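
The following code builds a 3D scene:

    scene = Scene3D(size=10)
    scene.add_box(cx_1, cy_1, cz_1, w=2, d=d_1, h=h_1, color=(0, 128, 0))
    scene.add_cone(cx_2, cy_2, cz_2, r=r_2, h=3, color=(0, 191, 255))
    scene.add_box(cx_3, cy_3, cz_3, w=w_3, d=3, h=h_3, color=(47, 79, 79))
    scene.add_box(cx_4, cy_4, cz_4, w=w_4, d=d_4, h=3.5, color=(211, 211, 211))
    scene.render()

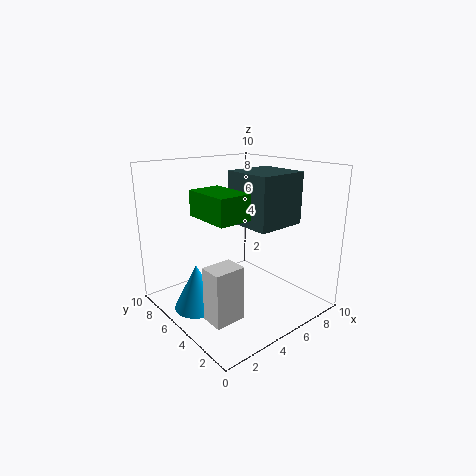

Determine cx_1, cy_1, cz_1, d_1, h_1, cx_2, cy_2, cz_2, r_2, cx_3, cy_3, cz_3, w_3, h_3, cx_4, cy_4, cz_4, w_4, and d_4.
cx_1 = 1; cy_1 = 1.5; cz_1 = 7.5; d_1 = 3; h_1 = 1.5; cx_2 = 1.5; cy_2 = 5; cz_2 = 1; r_2 = 1.5; cx_3 = 3; cy_3 = 0.5; cz_3 = 7; w_3 = 3; h_3 = 3; cx_4 = 1; cy_4 = 2; cz_4 = 1; w_4 = 2; d_4 = 1.5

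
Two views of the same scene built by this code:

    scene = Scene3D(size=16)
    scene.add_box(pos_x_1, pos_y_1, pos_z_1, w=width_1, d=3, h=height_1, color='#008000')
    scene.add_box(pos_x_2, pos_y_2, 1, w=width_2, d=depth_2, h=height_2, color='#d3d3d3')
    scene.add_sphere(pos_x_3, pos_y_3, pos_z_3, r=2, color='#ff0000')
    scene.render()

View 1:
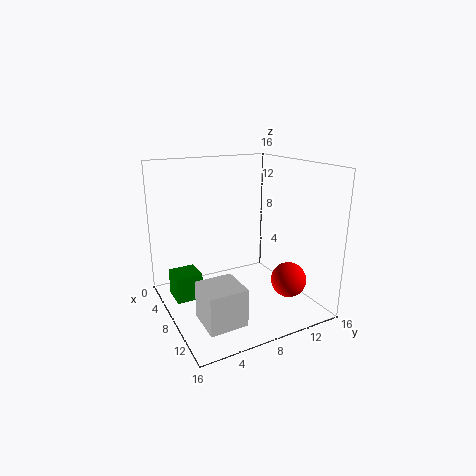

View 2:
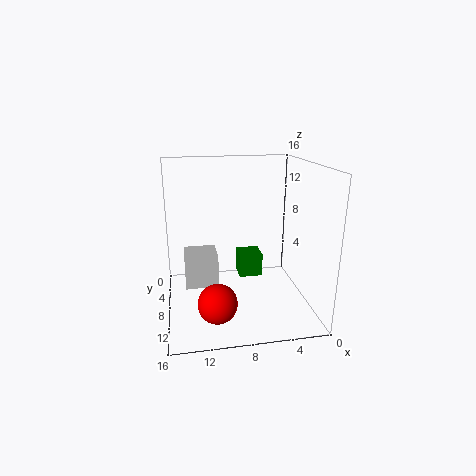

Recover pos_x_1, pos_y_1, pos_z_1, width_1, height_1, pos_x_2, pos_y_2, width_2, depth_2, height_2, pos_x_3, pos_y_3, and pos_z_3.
pos_x_1 = 4
pos_y_1 = 1
pos_z_1 = 1
width_1 = 3
height_1 = 3
pos_x_2 = 10
pos_y_2 = 2
width_2 = 4
depth_2 = 4
height_2 = 4
pos_x_3 = 11
pos_y_3 = 13
pos_z_3 = 3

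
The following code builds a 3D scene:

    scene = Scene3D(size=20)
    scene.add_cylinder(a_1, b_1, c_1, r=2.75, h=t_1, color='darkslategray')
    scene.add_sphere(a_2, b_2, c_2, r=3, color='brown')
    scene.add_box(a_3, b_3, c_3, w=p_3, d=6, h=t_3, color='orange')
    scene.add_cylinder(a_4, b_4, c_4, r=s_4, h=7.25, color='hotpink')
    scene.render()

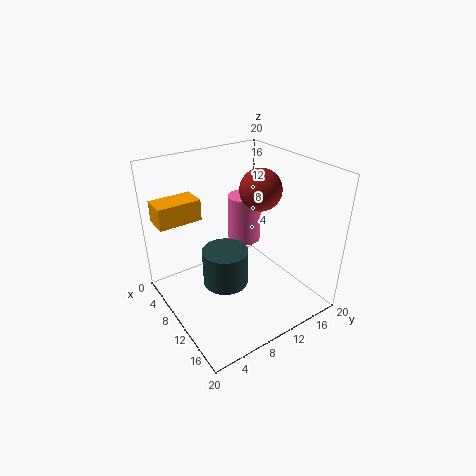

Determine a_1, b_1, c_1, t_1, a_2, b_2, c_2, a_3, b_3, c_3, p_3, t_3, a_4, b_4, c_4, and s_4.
a_1 = 14.25
b_1 = 5.25
c_1 = 7.5
t_1 = 4.5
a_2 = 9
b_2 = 14.5
c_2 = 15.75
a_3 = 2.75
b_3 = 0.5
c_3 = 12.25
p_3 = 3.5
t_3 = 3
a_4 = 5.5
b_4 = 14.25
c_4 = 6.5
s_4 = 2.5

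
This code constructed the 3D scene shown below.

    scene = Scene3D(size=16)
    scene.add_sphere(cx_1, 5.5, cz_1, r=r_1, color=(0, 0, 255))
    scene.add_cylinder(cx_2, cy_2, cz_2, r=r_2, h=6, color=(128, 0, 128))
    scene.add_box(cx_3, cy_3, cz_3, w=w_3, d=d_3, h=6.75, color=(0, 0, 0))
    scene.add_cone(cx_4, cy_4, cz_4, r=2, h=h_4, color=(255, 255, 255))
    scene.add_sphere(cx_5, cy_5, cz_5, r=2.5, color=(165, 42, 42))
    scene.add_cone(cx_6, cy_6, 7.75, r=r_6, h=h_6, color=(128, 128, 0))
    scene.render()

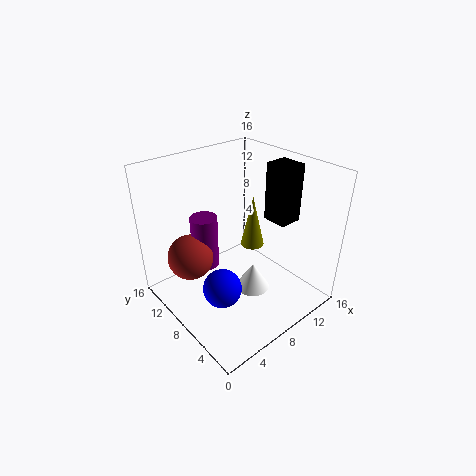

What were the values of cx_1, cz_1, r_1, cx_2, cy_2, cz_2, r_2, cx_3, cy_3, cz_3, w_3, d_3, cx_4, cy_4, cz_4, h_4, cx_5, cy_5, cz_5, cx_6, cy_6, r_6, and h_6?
cx_1 = 3.75, cz_1 = 4.75, r_1 = 2, cx_2 = 5.25, cy_2 = 10.5, cz_2 = 4.5, r_2 = 1.5, cx_3 = 12.5, cy_3 = 5.5, cz_3 = 8.75, w_3 = 2.75, d_3 = 3, cx_4 = 9.5, cy_4 = 7, cz_4 = 1, h_4 = 3.25, cx_5 = 3.25, cy_5 = 10.5, cz_5 = 6.25, cx_6 = 8.75, cy_6 = 6.5, r_6 = 1.25, h_6 = 5.5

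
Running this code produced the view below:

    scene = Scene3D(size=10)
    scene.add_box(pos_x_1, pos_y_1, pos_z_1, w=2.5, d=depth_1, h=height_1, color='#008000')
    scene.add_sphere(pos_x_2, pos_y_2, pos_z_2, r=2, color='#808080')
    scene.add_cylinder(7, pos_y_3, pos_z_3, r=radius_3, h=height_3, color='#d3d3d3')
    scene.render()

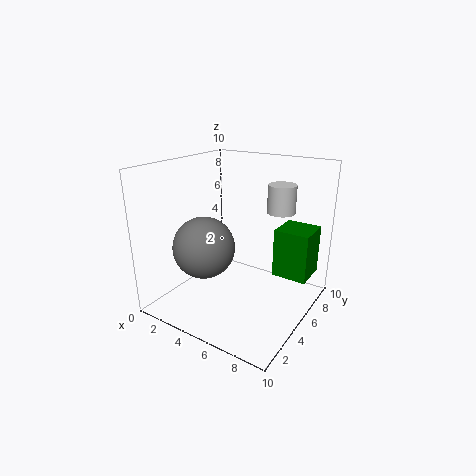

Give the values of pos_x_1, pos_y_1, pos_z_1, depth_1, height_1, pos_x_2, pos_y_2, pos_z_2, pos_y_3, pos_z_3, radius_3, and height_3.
pos_x_1 = 7, pos_y_1 = 6.5, pos_z_1 = 2, depth_1 = 2.5, height_1 = 3.5, pos_x_2 = 4, pos_y_2 = 2.5, pos_z_2 = 5, pos_y_3 = 7.5, pos_z_3 = 6.5, radius_3 = 1, height_3 = 2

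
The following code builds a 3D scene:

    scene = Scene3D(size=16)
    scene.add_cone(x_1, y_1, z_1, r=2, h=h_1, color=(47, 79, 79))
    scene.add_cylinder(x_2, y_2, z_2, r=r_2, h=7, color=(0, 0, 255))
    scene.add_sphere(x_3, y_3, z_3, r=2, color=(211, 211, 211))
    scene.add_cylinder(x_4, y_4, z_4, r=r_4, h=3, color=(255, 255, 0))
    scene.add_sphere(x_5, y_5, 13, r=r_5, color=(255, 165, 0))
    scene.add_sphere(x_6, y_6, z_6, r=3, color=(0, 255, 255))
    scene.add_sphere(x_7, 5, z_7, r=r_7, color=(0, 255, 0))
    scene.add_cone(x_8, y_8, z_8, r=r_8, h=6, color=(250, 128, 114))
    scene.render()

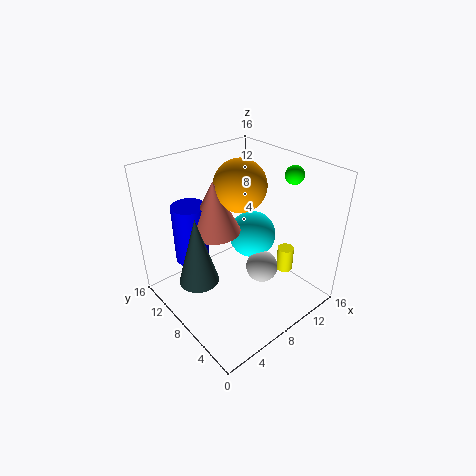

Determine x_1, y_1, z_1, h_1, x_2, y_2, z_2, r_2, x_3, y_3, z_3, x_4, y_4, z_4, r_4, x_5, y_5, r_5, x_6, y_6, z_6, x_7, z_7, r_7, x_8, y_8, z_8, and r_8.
x_1 = 2
y_1 = 7
z_1 = 6
h_1 = 7
x_2 = 5
y_2 = 13
z_2 = 4
r_2 = 2
x_3 = 12
y_3 = 8
z_3 = 2
x_4 = 14
y_4 = 6
z_4 = 2
r_4 = 1
x_5 = 10
y_5 = 10
r_5 = 3
x_6 = 13
y_6 = 11
z_6 = 5
x_7 = 13
z_7 = 15
r_7 = 1
x_8 = 7
y_8 = 11
z_8 = 8
r_8 = 3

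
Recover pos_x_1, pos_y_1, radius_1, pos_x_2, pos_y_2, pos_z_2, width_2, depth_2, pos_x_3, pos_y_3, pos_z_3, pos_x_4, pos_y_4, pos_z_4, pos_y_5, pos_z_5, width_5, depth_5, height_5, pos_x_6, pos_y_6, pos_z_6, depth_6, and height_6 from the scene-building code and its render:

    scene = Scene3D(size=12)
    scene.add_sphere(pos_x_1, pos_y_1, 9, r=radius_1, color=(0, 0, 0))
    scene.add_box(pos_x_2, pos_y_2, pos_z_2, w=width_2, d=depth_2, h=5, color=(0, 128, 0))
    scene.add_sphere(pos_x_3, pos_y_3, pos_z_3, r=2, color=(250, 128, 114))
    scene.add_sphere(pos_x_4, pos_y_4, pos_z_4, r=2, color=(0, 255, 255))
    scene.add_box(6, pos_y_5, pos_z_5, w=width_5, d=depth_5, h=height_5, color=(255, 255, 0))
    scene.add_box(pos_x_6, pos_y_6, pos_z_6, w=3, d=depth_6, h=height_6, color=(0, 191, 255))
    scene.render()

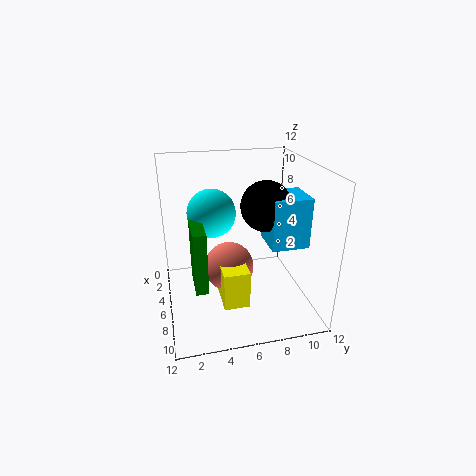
pos_x_1 = 7, pos_y_1 = 8, radius_1 = 2, pos_x_2 = 6, pos_y_2 = 2, pos_z_2 = 3, width_2 = 3, depth_2 = 1, pos_x_3 = 7, pos_y_3 = 5, pos_z_3 = 4, pos_x_4 = 5, pos_y_4 = 4, pos_z_4 = 8, pos_y_5 = 4, pos_z_5 = 2, width_5 = 4, depth_5 = 2, height_5 = 3, pos_x_6 = 6, pos_y_6 = 8, pos_z_6 = 6, depth_6 = 3, height_6 = 4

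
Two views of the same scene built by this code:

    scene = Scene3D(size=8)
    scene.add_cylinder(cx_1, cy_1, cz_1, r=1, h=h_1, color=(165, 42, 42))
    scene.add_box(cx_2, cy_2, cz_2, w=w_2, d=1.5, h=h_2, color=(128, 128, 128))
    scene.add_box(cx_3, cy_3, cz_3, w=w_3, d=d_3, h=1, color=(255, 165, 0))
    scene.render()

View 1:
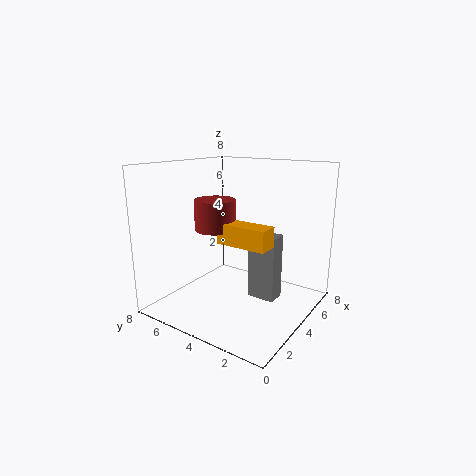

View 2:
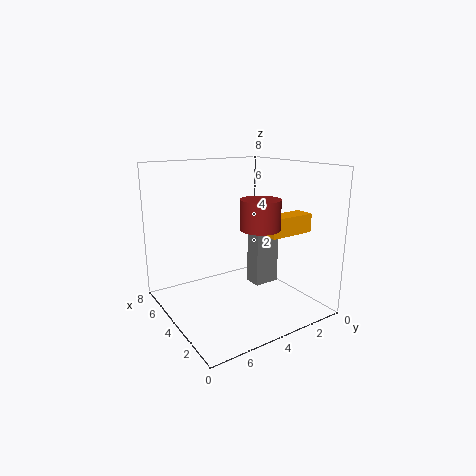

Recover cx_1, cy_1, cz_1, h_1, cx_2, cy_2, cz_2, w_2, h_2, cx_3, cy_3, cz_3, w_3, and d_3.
cx_1 = 2; cy_1 = 4; cz_1 = 5; h_1 = 1.5; cx_2 = 3.5; cy_2 = 1.5; cz_2 = 1; w_2 = 1; h_2 = 3.5; cx_3 = 1.5; cy_3 = 1; cz_3 = 4.5; w_3 = 1; d_3 = 2.5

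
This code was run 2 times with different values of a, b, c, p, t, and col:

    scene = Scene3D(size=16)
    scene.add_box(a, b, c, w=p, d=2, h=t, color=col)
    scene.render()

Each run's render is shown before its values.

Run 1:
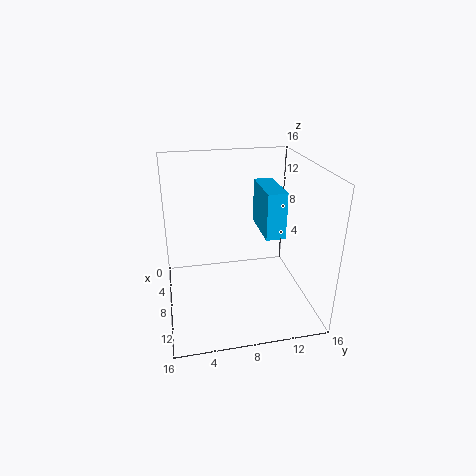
a = 6.75; b = 10; c = 9.5; p = 5.25; t = 4.75; col = 'deepskyblue'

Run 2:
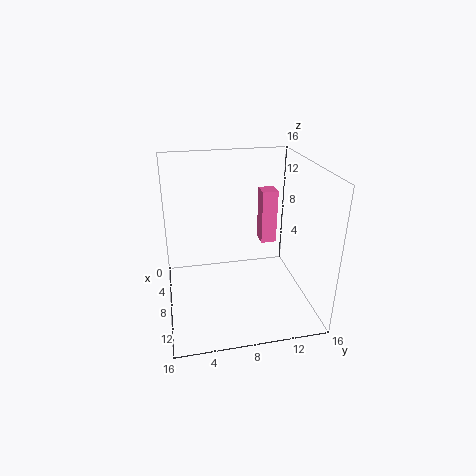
a = 0.75; b = 12.25; c = 4.25; p = 2.25; t = 7; col = 'hotpink'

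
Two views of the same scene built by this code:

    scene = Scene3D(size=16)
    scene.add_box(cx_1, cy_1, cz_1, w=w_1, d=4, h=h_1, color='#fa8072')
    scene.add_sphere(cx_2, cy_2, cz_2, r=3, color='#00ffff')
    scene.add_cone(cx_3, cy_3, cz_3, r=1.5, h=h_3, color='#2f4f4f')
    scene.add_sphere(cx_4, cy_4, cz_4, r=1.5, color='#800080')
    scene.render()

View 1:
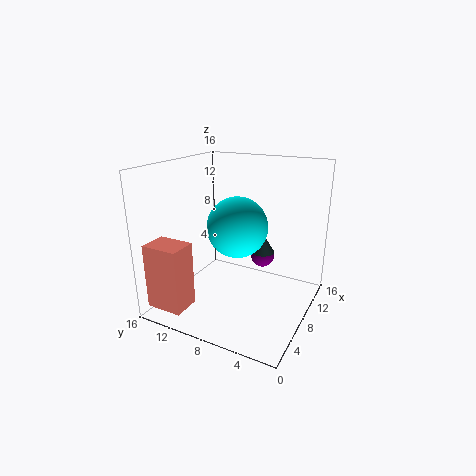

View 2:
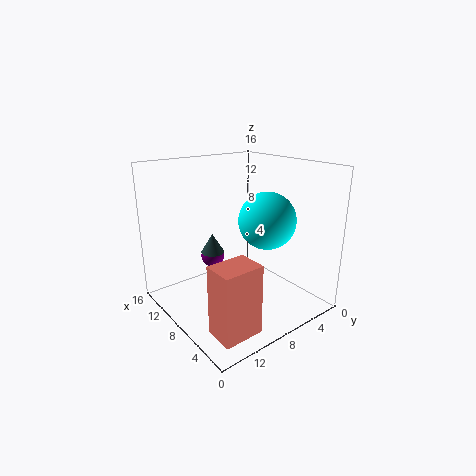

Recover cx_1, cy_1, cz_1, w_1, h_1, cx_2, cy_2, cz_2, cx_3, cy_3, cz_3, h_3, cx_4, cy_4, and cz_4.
cx_1 = 0.5
cy_1 = 11
cz_1 = 1.5
w_1 = 3
h_1 = 7
cx_2 = 5
cy_2 = 6.5
cz_2 = 10.5
cx_3 = 14
cy_3 = 7.5
cz_3 = 4
h_3 = 2.5
cx_4 = 14
cy_4 = 7.5
cz_4 = 3.5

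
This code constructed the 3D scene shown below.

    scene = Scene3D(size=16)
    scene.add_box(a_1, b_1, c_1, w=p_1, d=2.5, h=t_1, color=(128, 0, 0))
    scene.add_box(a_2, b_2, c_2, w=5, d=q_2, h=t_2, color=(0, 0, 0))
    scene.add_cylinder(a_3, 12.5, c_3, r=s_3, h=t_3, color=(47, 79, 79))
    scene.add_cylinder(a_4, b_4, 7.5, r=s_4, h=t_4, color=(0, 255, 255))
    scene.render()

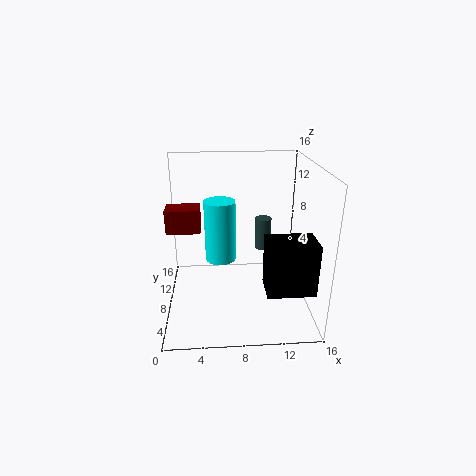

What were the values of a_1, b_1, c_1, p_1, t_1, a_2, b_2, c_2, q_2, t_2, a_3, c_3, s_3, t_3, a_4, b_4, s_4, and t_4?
a_1 = 0.5; b_1 = 6; c_1 = 9.5; p_1 = 3.5; t_1 = 2.5; a_2 = 10.5; b_2 = 2; c_2 = 4; q_2 = 3.5; t_2 = 5.5; a_3 = 11.5; c_3 = 4.5; s_3 = 1; t_3 = 4; a_4 = 6; b_4 = 4.5; s_4 = 1.5; t_4 = 6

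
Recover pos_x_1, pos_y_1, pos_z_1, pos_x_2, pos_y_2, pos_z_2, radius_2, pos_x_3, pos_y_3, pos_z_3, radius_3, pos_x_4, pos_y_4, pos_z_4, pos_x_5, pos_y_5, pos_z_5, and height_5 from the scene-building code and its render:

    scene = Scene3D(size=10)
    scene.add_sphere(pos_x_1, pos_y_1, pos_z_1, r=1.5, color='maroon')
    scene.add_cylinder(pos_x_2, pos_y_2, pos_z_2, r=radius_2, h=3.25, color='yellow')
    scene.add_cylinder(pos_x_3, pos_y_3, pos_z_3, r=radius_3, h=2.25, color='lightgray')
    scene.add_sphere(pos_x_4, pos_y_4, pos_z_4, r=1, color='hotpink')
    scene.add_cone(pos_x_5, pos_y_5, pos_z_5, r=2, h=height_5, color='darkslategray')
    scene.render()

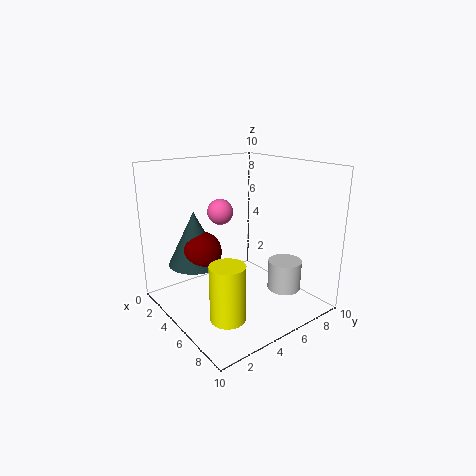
pos_x_1 = 2.5; pos_y_1 = 3.5; pos_z_1 = 3.5; pos_x_2 = 9; pos_y_2 = 1.25; pos_z_2 = 2.25; radius_2 = 1; pos_x_3 = 6.25; pos_y_3 = 8.5; pos_z_3 = 0.5; radius_3 = 1.25; pos_x_4 = 1.75; pos_y_4 = 5.75; pos_z_4 = 6; pos_x_5 = 2; pos_y_5 = 3.25; pos_z_5 = 2.5; height_5 = 4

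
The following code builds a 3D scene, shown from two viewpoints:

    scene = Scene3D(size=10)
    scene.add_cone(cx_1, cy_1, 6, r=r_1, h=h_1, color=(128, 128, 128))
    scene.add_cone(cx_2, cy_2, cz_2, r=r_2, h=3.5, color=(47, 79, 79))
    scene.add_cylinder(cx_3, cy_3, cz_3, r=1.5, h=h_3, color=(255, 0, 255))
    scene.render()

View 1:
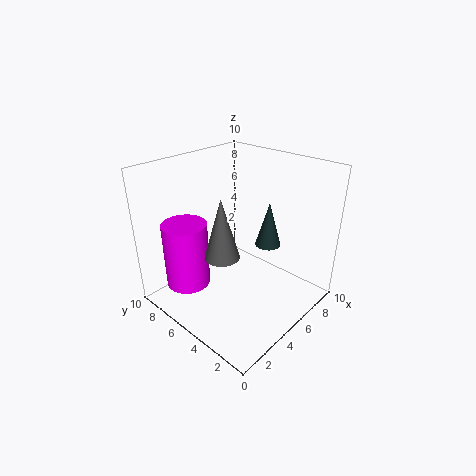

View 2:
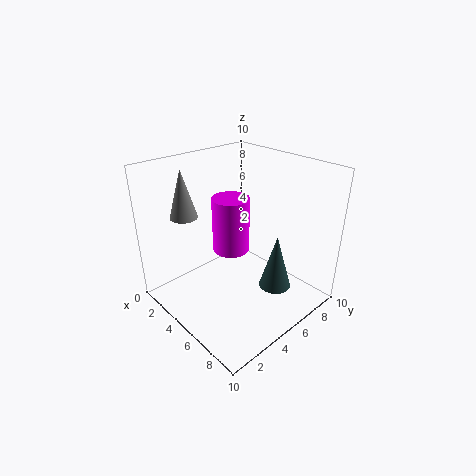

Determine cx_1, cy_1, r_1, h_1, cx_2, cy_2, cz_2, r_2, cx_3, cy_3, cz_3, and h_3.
cx_1 = 1.5
cy_1 = 3
r_1 = 1
h_1 = 3.5
cx_2 = 8.5
cy_2 = 5
cz_2 = 3
r_2 = 1
cx_3 = 2
cy_3 = 7
cz_3 = 2
h_3 = 4.5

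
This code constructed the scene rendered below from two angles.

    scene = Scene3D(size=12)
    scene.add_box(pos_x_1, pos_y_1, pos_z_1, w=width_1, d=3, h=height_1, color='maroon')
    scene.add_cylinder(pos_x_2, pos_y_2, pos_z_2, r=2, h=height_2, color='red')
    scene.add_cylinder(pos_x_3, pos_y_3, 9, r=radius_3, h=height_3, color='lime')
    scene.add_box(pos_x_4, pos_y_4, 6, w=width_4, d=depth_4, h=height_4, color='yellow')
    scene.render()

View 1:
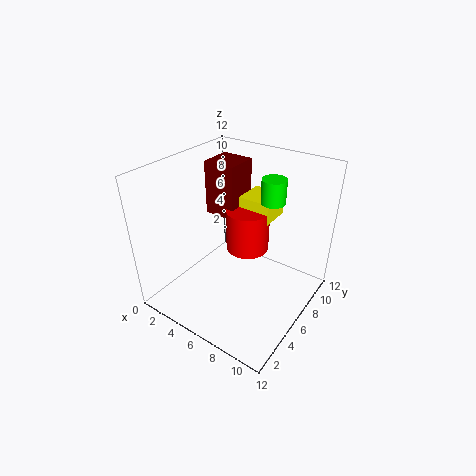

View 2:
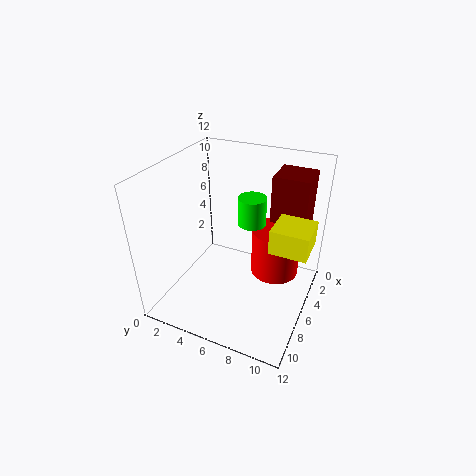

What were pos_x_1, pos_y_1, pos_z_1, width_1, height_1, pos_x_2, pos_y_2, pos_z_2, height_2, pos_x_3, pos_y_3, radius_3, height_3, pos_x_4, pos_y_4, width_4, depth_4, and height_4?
pos_x_1 = 1
pos_y_1 = 8
pos_z_1 = 6
width_1 = 3
height_1 = 5
pos_x_2 = 5
pos_y_2 = 9
pos_z_2 = 3
height_2 = 4
pos_x_3 = 8
pos_y_3 = 8
radius_3 = 1
height_3 = 2
pos_x_4 = 4
pos_y_4 = 9
width_4 = 3
depth_4 = 3
height_4 = 2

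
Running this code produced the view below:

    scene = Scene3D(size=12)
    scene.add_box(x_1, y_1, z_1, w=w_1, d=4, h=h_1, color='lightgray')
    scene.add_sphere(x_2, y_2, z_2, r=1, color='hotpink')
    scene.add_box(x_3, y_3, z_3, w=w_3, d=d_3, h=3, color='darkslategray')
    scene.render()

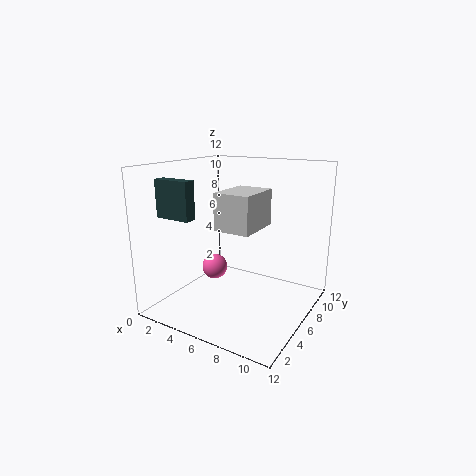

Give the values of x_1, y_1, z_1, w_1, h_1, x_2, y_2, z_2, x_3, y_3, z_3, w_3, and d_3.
x_1 = 5, y_1 = 4, z_1 = 7, w_1 = 3, h_1 = 3, x_2 = 5, y_2 = 4, z_2 = 4, x_3 = 1, y_3 = 2, z_3 = 8, w_3 = 3, d_3 = 1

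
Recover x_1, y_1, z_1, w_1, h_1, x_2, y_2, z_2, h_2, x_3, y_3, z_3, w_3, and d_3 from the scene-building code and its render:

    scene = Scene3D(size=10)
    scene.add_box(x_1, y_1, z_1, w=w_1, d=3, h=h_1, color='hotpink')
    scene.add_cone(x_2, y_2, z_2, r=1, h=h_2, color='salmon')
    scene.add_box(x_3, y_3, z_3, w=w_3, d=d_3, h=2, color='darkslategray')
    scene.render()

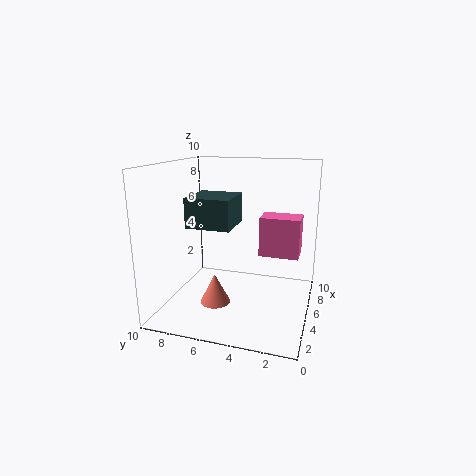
x_1 = 7
y_1 = 1
z_1 = 3
w_1 = 2
h_1 = 3
x_2 = 3
y_2 = 6
z_2 = 1
h_2 = 2
x_3 = 3
y_3 = 5
z_3 = 6
w_3 = 3
d_3 = 3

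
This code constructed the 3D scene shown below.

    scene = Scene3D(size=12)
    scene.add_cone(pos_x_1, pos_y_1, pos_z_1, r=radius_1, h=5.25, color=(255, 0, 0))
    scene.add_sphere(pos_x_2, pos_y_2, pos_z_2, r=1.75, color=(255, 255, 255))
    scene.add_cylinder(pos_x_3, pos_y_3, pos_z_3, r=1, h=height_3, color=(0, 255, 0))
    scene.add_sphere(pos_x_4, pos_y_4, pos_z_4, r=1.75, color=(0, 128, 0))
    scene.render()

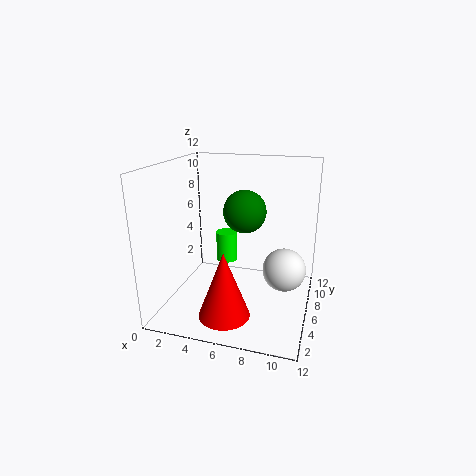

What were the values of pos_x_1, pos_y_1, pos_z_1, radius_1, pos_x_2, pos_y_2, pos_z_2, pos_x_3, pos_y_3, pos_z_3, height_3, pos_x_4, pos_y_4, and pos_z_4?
pos_x_1 = 6, pos_y_1 = 2.25, pos_z_1 = 1, radius_1 = 2, pos_x_2 = 10, pos_y_2 = 5.75, pos_z_2 = 3.75, pos_x_3 = 4, pos_y_3 = 9, pos_z_3 = 2.5, height_3 = 2.75, pos_x_4 = 6.5, pos_y_4 = 6.25, pos_z_4 = 8.25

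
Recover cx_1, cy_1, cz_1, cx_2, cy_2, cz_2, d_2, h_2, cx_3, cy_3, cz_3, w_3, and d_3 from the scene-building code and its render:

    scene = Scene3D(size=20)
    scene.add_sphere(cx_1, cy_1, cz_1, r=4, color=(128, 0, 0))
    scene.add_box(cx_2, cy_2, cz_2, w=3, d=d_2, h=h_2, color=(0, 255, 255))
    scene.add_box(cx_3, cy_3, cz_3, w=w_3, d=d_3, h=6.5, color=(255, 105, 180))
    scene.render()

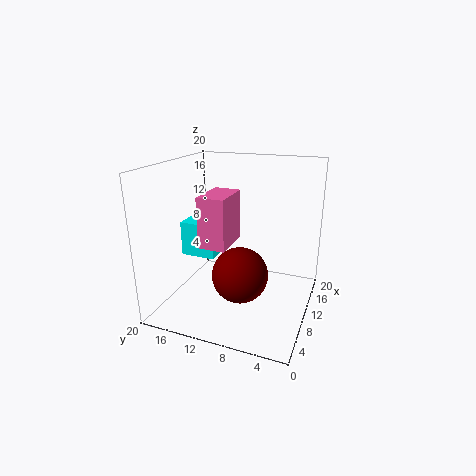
cx_1 = 9.5; cy_1 = 9.5; cz_1 = 4.5; cx_2 = 9; cy_2 = 13.5; cz_2 = 6.5; d_2 = 5; h_2 = 5; cx_3 = 4; cy_3 = 9.5; cz_3 = 10.5; w_3 = 5.5; d_3 = 3.5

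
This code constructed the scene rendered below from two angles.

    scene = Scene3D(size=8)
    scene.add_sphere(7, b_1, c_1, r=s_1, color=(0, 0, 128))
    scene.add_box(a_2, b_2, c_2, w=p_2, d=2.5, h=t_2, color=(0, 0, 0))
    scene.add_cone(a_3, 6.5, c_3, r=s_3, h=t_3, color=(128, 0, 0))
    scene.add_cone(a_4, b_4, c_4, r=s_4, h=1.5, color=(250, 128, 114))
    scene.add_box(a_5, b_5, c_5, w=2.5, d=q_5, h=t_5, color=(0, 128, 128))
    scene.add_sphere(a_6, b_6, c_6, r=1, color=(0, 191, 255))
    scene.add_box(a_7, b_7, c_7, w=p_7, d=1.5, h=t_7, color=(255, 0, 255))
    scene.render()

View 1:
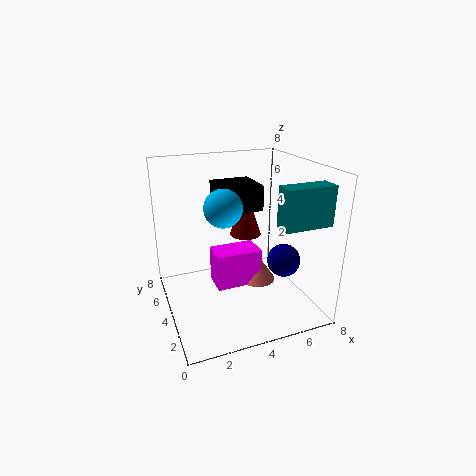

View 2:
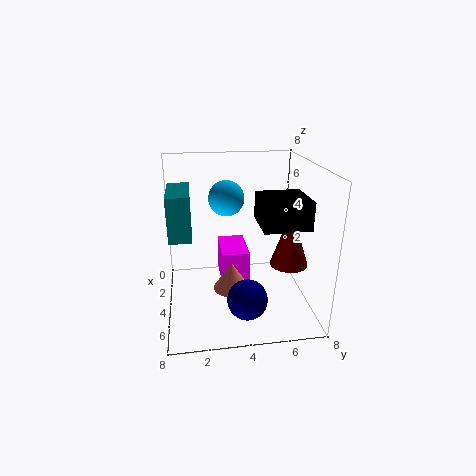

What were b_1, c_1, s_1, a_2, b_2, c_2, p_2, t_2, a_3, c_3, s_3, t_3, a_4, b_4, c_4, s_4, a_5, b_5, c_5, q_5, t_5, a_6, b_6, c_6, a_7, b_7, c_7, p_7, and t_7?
b_1 = 4
c_1 = 2
s_1 = 1
a_2 = 3.5
b_2 = 5
c_2 = 5
p_2 = 2.5
t_2 = 1.5
a_3 = 5.5
c_3 = 3
s_3 = 1
t_3 = 3
a_4 = 5
b_4 = 3.5
c_4 = 1.5
s_4 = 1
a_5 = 5
b_5 = 0.5
c_5 = 5.5
q_5 = 1
t_5 = 2
a_6 = 3
b_6 = 3.5
c_6 = 6
a_7 = 2.5
b_7 = 3
c_7 = 1.5
p_7 = 2.5
t_7 = 2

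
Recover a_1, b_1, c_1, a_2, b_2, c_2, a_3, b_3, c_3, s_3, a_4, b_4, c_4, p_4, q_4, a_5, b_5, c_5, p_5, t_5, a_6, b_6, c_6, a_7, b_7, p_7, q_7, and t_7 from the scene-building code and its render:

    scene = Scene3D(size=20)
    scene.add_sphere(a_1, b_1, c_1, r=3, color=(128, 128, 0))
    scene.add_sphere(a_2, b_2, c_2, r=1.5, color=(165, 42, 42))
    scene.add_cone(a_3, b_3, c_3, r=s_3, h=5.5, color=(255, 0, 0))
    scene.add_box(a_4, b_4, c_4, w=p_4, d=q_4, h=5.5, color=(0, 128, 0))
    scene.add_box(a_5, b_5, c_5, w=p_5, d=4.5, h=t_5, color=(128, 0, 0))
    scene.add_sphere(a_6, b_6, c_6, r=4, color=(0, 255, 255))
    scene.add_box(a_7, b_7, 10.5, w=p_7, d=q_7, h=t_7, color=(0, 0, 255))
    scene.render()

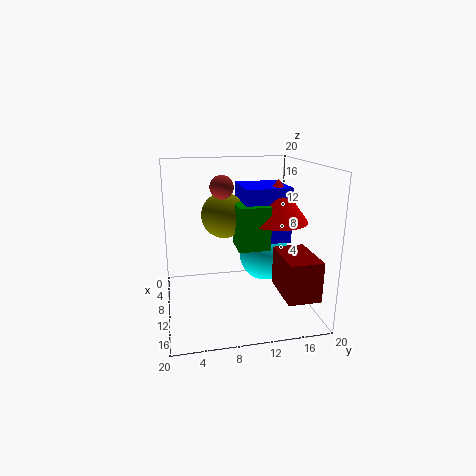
a_1 = 10.5; b_1 = 8; c_1 = 13.5; a_2 = 12; b_2 = 7.5; c_2 = 17.5; a_3 = 13; b_3 = 14.5; c_3 = 13; s_3 = 4; a_4 = 11.5; b_4 = 9; c_4 = 10; p_4 = 4; q_4 = 4; a_5 = 10.5; b_5 = 15; c_5 = 3; p_5 = 7; t_5 = 5.5; a_6 = 5; b_6 = 15.5; c_6 = 5; a_7 = 8; b_7 = 10; p_7 = 6.5; q_7 = 6; t_7 = 7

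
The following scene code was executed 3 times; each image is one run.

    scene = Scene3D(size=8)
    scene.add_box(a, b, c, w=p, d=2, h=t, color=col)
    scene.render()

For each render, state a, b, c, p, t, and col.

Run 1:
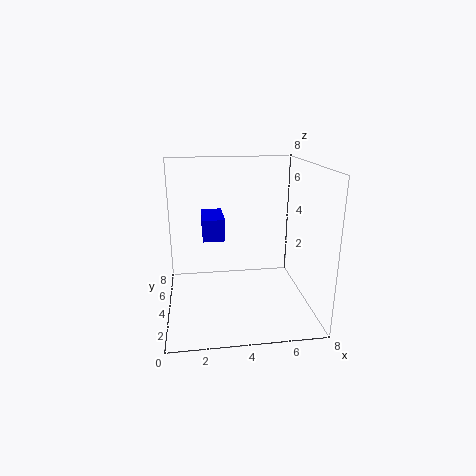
a = 2, b = 1, c = 5, p = 1, t = 1, col = 'blue'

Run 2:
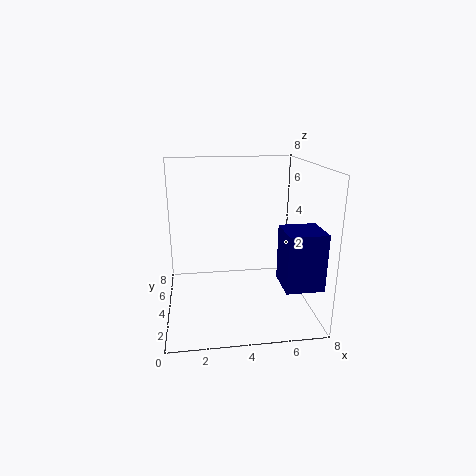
a = 6, b = 1, c = 2, p = 2, t = 3, col = 'navy'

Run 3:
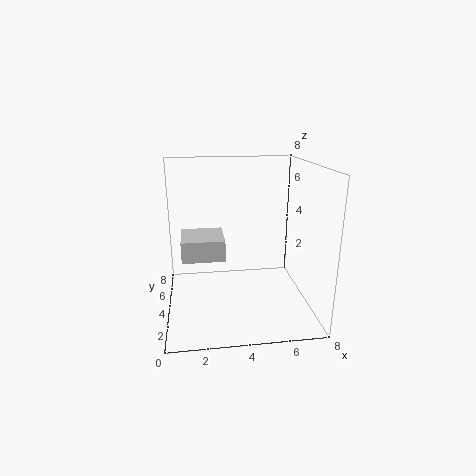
a = 1, b = 1, c = 4, p = 2, t = 1, col = 'lightgray'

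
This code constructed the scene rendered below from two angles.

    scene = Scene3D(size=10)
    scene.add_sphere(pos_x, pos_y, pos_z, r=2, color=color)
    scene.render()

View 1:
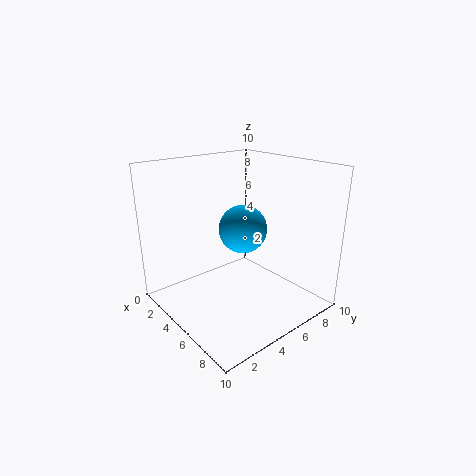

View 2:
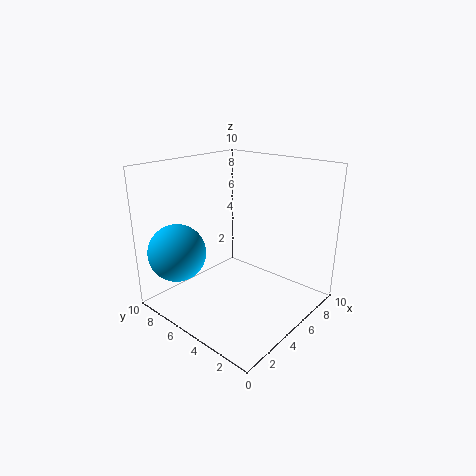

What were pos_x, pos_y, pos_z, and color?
pos_x = 2, pos_y = 8, pos_z = 4, color = 'deepskyblue'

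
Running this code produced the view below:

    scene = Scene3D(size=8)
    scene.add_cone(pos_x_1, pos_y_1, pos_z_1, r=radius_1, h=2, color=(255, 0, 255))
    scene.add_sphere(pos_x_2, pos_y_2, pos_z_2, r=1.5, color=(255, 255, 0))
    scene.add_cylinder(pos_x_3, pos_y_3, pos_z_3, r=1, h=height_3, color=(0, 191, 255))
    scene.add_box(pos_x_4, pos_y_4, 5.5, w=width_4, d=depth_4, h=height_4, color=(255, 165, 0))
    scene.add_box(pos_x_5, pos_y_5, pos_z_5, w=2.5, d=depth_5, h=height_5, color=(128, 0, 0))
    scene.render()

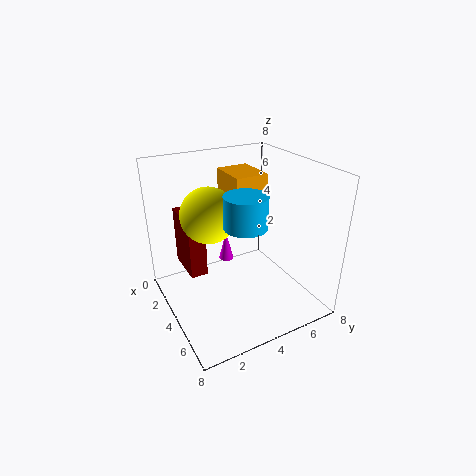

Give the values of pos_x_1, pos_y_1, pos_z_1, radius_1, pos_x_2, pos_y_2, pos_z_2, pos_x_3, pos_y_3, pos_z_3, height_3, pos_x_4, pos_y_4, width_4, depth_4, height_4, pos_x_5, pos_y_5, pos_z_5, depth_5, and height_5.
pos_x_1 = 0.5, pos_y_1 = 5, pos_z_1 = 0.5, radius_1 = 0.5, pos_x_2 = 3.5, pos_y_2 = 2.5, pos_z_2 = 5.5, pos_x_3 = 6.5, pos_y_3 = 3, pos_z_3 = 6, height_3 = 1.5, pos_x_4 = 0.5, pos_y_4 = 4.5, width_4 = 2.5, depth_4 = 2, height_4 = 1.5, pos_x_5 = 0.5, pos_y_5 = 1.5, pos_z_5 = 1.5, depth_5 = 1, height_5 = 3.5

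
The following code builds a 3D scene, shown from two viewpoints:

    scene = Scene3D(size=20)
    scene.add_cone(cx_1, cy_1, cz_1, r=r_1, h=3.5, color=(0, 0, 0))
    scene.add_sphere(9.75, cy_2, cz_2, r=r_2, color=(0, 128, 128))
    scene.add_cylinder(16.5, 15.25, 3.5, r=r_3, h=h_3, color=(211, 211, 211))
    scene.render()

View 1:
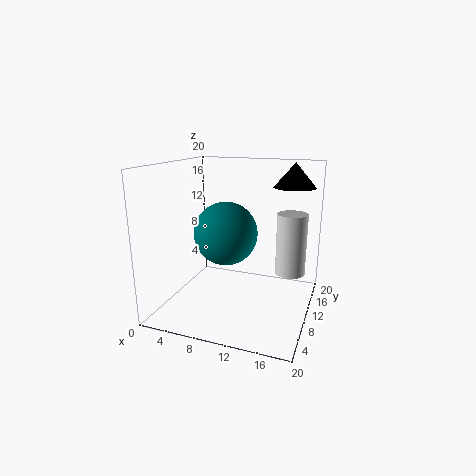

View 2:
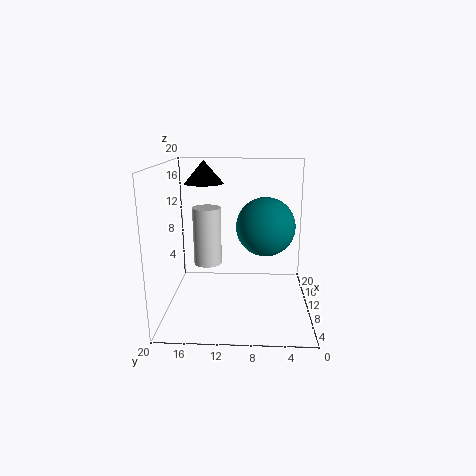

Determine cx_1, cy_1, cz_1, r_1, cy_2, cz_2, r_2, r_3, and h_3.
cx_1 = 16.5, cy_1 = 15.5, cz_1 = 16.5, r_1 = 3, cy_2 = 6.25, cz_2 = 11.75, r_2 = 4, r_3 = 2.25, h_3 = 9.25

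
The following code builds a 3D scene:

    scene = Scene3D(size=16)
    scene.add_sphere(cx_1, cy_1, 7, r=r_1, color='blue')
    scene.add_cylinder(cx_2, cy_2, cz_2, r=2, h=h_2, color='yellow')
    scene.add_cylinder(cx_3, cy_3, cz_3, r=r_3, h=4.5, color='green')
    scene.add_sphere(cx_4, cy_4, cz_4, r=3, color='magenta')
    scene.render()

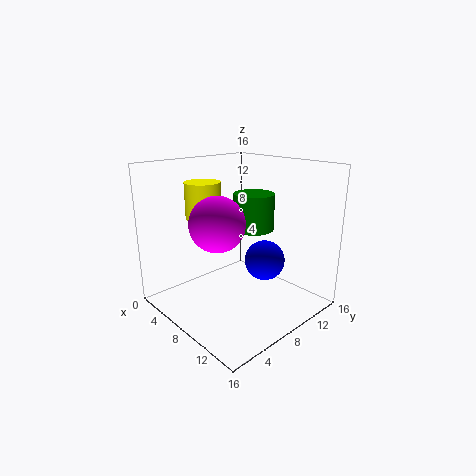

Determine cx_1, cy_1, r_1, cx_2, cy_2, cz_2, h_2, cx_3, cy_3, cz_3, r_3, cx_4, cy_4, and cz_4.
cx_1 = 12.5; cy_1 = 7.5; r_1 = 2; cx_2 = 4.5; cy_2 = 6; cz_2 = 10; h_2 = 4; cx_3 = 6; cy_3 = 12.5; cz_3 = 7.5; r_3 = 2.5; cx_4 = 7.5; cy_4 = 5.5; cz_4 = 10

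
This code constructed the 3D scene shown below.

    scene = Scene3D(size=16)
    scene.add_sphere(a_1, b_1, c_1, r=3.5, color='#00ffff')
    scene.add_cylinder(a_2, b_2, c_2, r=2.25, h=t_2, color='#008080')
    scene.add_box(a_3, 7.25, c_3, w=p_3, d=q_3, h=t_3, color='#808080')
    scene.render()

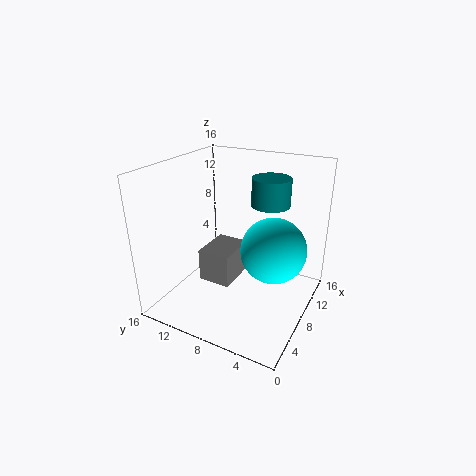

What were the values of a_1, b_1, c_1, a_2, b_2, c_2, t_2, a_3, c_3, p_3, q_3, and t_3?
a_1 = 8, b_1 = 3.75, c_1 = 7.5, a_2 = 12.25, b_2 = 6, c_2 = 10.75, t_2 = 3.25, a_3 = 4.25, c_3 = 4, p_3 = 4.5, q_3 = 3.5, t_3 = 3.5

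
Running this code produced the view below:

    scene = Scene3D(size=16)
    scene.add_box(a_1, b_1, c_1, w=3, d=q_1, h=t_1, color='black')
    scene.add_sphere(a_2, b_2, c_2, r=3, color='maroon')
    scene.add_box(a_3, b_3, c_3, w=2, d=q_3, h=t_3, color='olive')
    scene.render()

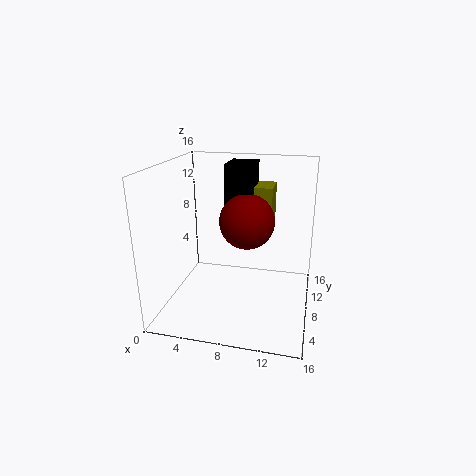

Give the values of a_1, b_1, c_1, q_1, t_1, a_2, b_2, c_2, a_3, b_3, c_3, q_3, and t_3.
a_1 = 6.5, b_1 = 8, c_1 = 9.5, q_1 = 4, t_1 = 6.5, a_2 = 9, b_2 = 8, c_2 = 10, a_3 = 9.5, b_3 = 9, c_3 = 8.5, q_3 = 3.5, t_3 = 5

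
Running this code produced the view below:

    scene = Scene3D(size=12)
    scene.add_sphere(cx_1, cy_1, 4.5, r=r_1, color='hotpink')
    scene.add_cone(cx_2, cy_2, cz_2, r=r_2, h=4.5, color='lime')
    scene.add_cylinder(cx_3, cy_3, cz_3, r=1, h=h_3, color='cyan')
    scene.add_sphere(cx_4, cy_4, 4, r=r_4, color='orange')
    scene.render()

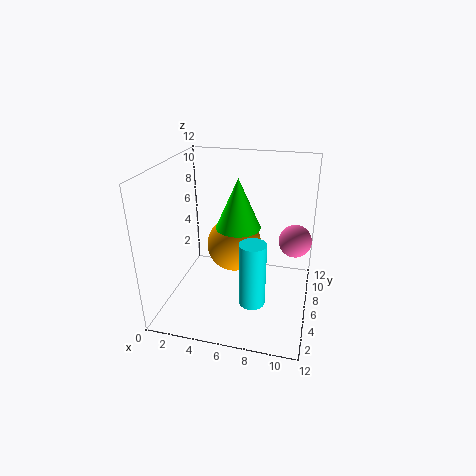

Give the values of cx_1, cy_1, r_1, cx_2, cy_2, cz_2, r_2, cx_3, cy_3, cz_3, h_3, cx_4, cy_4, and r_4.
cx_1 = 10.5; cy_1 = 9.5; r_1 = 1.5; cx_2 = 5.5; cy_2 = 8; cz_2 = 6; r_2 = 2; cx_3 = 8; cy_3 = 2.5; cz_3 = 2.5; h_3 = 5; cx_4 = 5; cy_4 = 8.5; r_4 = 2.5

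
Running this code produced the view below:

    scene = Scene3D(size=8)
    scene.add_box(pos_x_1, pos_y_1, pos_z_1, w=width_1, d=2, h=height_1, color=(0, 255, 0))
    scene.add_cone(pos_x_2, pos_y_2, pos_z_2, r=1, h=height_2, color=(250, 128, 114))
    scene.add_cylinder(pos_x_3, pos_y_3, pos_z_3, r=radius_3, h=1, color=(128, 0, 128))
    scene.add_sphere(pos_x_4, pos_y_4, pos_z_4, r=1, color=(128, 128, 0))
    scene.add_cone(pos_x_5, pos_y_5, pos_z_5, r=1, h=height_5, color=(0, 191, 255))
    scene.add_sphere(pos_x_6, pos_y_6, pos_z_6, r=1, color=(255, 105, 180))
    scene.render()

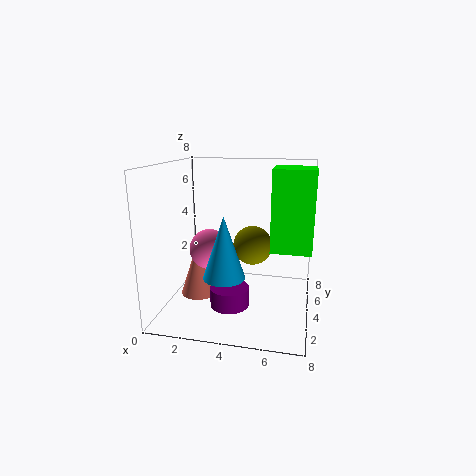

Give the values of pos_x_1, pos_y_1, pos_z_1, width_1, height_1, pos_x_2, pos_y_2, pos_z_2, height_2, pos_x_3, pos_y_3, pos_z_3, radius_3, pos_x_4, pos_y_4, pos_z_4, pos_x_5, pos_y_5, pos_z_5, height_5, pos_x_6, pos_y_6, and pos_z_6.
pos_x_1 = 6; pos_y_1 = 2; pos_z_1 = 4; width_1 = 2; height_1 = 4; pos_x_2 = 2; pos_y_2 = 3; pos_z_2 = 1; height_2 = 3; pos_x_3 = 4; pos_y_3 = 2; pos_z_3 = 1; radius_3 = 1; pos_x_4 = 5; pos_y_4 = 3; pos_z_4 = 4; pos_x_5 = 4; pos_y_5 = 1; pos_z_5 = 3; height_5 = 3; pos_x_6 = 3; pos_y_6 = 2; pos_z_6 = 4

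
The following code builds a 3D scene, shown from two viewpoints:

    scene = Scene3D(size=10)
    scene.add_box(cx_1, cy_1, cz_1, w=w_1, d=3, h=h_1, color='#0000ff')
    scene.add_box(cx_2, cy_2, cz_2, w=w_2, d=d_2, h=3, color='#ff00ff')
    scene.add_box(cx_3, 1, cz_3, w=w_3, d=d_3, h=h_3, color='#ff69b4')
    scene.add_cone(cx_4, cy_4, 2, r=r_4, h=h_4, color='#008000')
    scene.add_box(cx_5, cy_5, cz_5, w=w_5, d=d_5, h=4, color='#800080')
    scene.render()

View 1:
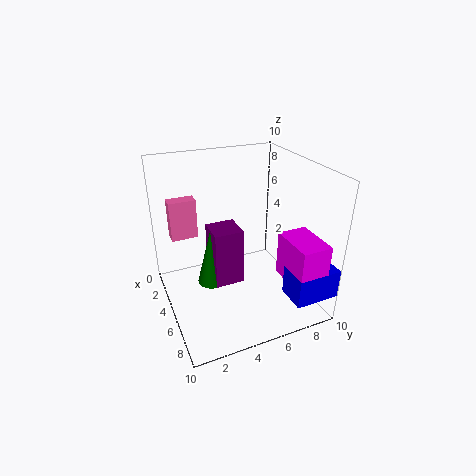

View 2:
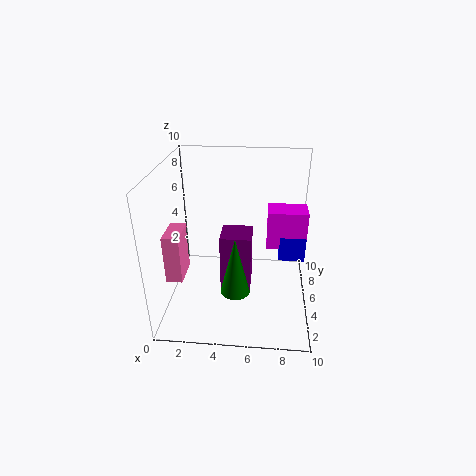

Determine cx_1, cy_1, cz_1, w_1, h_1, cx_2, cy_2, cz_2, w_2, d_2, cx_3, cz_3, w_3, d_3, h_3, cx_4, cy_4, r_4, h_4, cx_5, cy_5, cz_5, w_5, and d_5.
cx_1 = 8, cy_1 = 7, cz_1 = 2, w_1 = 2, h_1 = 2, cx_2 = 7, cy_2 = 7, cz_2 = 3, w_2 = 3, d_2 = 2, cx_3 = 1, cz_3 = 4, w_3 = 1, d_3 = 2, h_3 = 3, cx_4 = 5, cy_4 = 3, r_4 = 1, h_4 = 4, cx_5 = 4, cy_5 = 3, cz_5 = 2, w_5 = 2, d_5 = 2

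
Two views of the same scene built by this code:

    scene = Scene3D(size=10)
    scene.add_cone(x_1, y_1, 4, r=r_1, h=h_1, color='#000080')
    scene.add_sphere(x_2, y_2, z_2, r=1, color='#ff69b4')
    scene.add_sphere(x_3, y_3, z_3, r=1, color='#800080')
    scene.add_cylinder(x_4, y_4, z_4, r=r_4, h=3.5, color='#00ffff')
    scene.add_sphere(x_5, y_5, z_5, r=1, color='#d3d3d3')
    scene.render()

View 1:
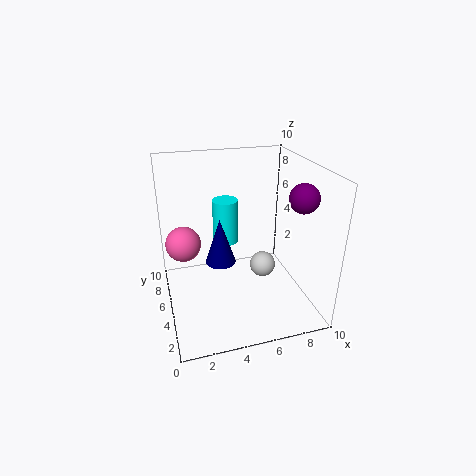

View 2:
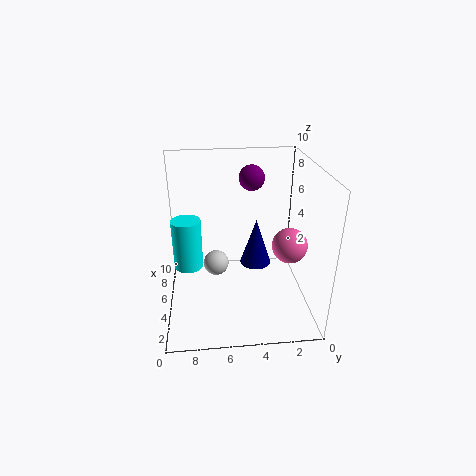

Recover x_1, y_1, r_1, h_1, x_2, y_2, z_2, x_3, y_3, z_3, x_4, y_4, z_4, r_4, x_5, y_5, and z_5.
x_1 = 3.5; y_1 = 4; r_1 = 1; h_1 = 3; x_2 = 1; y_2 = 2.5; z_2 = 6.5; x_3 = 9; y_3 = 3.5; z_3 = 8; x_4 = 5; y_4 = 8.5; z_4 = 3; r_4 = 1; x_5 = 7.5; y_5 = 6.5; z_5 = 1.5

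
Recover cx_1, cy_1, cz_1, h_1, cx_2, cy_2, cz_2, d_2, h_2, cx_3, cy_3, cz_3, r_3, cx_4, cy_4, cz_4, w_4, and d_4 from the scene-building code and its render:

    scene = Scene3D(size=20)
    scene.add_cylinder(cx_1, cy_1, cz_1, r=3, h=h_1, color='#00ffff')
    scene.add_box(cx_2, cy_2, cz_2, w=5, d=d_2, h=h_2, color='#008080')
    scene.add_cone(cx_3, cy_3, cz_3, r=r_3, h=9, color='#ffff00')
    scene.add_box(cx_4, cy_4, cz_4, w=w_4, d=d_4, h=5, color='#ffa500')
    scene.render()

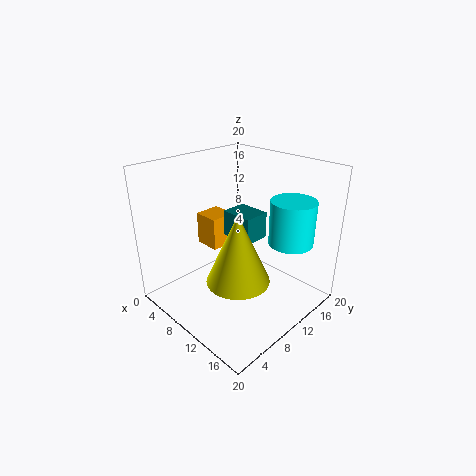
cx_1 = 16, cy_1 = 14, cz_1 = 10, h_1 = 6, cx_2 = 5, cy_2 = 12, cz_2 = 8, d_2 = 4, h_2 = 4, cx_3 = 14, cy_3 = 6, cz_3 = 7, r_3 = 4, cx_4 = 1, cy_4 = 10, cz_4 = 6, w_4 = 4, d_4 = 4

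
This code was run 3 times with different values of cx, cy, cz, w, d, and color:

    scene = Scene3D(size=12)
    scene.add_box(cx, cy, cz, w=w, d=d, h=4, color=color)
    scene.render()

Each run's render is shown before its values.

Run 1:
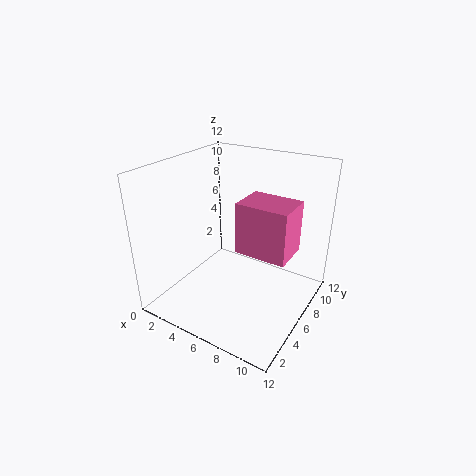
cx = 7, cy = 4, cz = 6, w = 4, d = 3, color = 'hotpink'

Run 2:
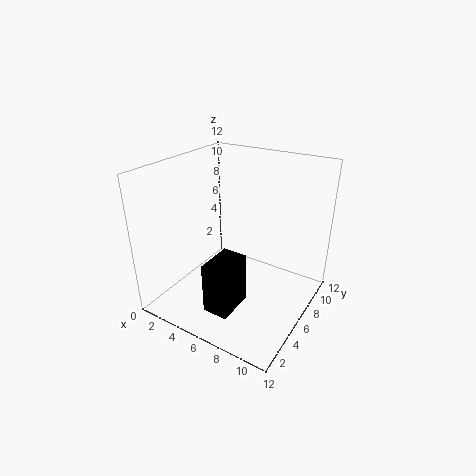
cx = 6, cy = 1, cz = 2, w = 2, d = 3, color = 'black'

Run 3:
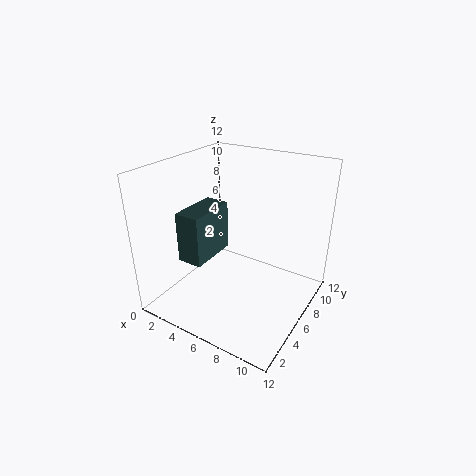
cx = 3, cy = 2, cz = 5, w = 2, d = 4, color = 'darkslategray'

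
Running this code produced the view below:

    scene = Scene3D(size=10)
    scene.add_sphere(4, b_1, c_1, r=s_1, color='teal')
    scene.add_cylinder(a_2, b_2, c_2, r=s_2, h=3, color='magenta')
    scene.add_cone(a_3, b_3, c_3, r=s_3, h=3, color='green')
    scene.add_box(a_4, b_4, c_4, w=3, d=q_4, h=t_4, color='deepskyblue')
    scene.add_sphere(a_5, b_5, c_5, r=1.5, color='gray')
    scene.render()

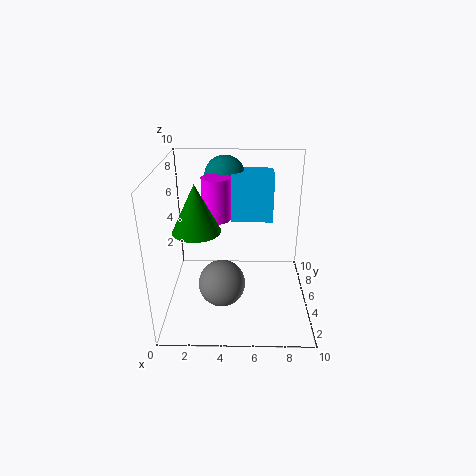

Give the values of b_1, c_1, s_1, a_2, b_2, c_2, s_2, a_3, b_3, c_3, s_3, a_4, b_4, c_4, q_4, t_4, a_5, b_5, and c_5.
b_1 = 8; c_1 = 8.5; s_1 = 1.5; a_2 = 3.5; b_2 = 6; c_2 = 6; s_2 = 1; a_3 = 2.5; b_3 = 3; c_3 = 6.5; s_3 = 1.5; a_4 = 4.5; b_4 = 6.5; c_4 = 5.5; q_4 = 2; t_4 = 3.5; a_5 = 4; b_5 = 2.5; c_5 = 3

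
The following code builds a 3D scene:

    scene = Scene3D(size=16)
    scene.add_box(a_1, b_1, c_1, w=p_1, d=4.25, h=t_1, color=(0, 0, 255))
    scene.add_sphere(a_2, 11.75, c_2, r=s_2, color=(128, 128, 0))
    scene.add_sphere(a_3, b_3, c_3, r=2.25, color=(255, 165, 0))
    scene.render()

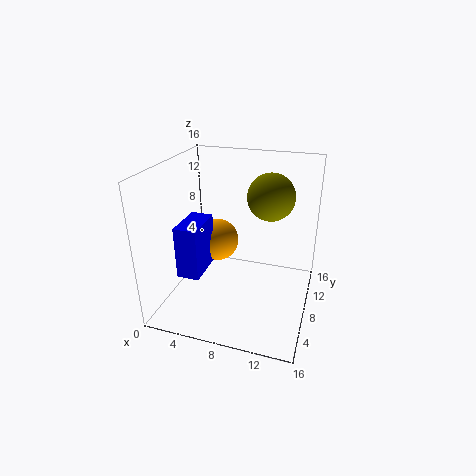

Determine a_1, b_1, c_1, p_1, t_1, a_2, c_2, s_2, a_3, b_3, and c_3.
a_1 = 3.75; b_1 = 1.5; c_1 = 6.25; p_1 = 2.25; t_1 = 5.25; a_2 = 10.75; c_2 = 11.75; s_2 = 2.75; a_3 = 6; b_3 = 7; c_3 = 8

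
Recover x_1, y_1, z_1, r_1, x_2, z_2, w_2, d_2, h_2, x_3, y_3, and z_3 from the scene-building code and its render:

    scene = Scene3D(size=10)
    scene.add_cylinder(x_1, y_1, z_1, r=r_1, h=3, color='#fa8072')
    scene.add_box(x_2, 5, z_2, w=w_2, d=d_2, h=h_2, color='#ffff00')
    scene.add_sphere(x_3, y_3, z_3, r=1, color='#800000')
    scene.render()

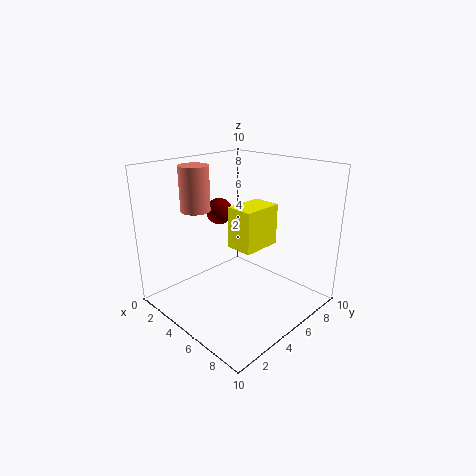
x_1 = 3
y_1 = 3
z_1 = 7
r_1 = 1
x_2 = 4
z_2 = 4
w_2 = 2
d_2 = 3
h_2 = 3
x_3 = 2
y_3 = 6
z_3 = 6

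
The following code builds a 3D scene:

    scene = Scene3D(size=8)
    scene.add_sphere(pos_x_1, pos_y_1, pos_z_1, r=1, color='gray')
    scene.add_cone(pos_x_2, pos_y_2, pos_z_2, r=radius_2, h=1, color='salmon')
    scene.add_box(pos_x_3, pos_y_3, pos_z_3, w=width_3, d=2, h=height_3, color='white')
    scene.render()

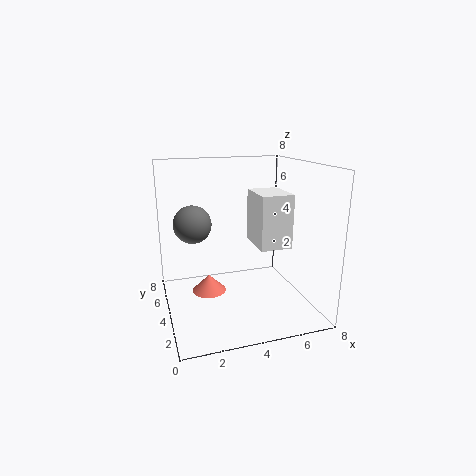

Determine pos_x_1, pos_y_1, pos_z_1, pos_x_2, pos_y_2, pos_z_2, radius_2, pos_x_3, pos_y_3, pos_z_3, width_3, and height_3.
pos_x_1 = 1.5
pos_y_1 = 4
pos_z_1 = 5
pos_x_2 = 2.5
pos_y_2 = 5
pos_z_2 = 0.5
radius_2 = 1
pos_x_3 = 4
pos_y_3 = 0.5
pos_z_3 = 4.5
width_3 = 1.5
height_3 = 2.5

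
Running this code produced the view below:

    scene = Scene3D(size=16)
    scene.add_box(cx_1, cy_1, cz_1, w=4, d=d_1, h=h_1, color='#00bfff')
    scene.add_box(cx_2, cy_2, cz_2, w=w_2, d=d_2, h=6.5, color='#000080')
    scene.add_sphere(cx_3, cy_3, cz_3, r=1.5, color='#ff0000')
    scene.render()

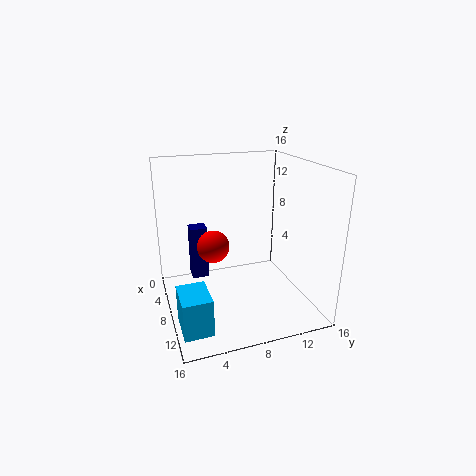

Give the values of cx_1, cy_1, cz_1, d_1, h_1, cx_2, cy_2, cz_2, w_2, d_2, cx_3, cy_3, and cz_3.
cx_1 = 10
cy_1 = 0.5
cz_1 = 0.5
d_1 = 3
h_1 = 4
cx_2 = 2
cy_2 = 3.5
cz_2 = 1.5
w_2 = 2
d_2 = 2
cx_3 = 12.5
cy_3 = 4
cz_3 = 9.5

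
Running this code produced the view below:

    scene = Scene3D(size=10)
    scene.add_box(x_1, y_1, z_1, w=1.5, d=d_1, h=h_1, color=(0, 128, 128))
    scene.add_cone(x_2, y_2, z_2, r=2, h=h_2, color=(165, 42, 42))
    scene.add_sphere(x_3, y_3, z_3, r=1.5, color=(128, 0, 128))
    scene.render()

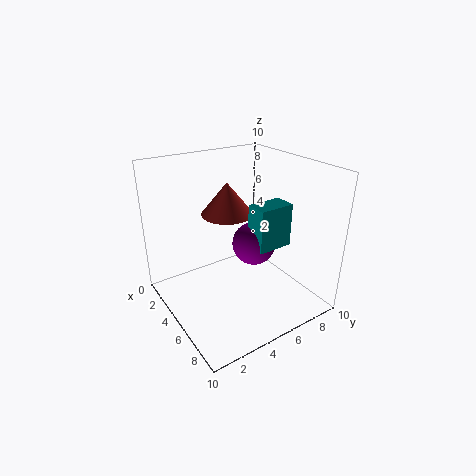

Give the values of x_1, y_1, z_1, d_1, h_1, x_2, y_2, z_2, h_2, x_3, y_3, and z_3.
x_1 = 5.5; y_1 = 5.5; z_1 = 4.5; d_1 = 2.5; h_1 = 3; x_2 = 2; y_2 = 6; z_2 = 5.5; h_2 = 2.5; x_3 = 5.5; y_3 = 6; z_3 = 4.5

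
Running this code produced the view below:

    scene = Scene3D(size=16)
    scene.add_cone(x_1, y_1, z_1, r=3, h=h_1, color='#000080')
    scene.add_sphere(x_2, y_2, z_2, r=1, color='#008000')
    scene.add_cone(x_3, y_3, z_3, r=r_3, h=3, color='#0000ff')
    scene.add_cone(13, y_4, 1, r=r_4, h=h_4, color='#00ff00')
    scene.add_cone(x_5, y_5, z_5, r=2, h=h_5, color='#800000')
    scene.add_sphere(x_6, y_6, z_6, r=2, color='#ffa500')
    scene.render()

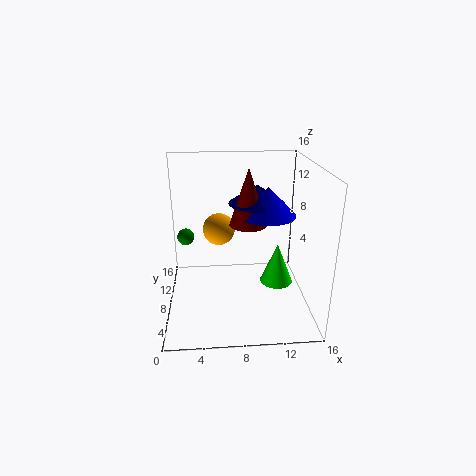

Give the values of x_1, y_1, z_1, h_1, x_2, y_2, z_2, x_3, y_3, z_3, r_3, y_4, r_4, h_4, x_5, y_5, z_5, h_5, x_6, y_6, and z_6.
x_1 = 10
y_1 = 8
z_1 = 12
h_1 = 2
x_2 = 2
y_2 = 11
z_2 = 7
x_3 = 11
y_3 = 7
z_3 = 11
r_3 = 3
y_4 = 10
r_4 = 2
h_4 = 5
x_5 = 9
y_5 = 7
z_5 = 10
h_5 = 6
x_6 = 6
y_6 = 13
z_6 = 7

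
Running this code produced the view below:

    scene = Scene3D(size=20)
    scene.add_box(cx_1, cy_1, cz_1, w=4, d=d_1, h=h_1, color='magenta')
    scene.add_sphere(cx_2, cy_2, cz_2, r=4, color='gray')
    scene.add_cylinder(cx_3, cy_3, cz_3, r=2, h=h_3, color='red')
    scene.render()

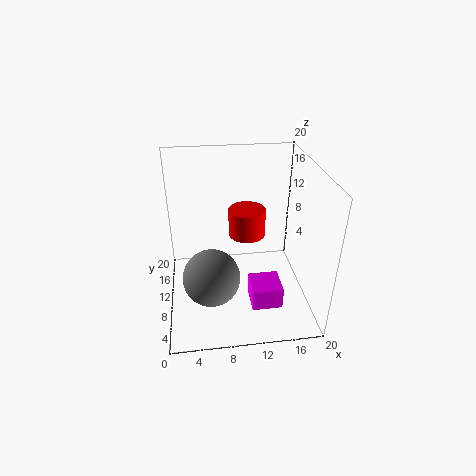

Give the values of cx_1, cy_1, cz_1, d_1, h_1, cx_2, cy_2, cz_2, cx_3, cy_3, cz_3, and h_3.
cx_1 = 11; cy_1 = 3; cz_1 = 3; d_1 = 4; h_1 = 3; cx_2 = 6; cy_2 = 8; cz_2 = 5; cx_3 = 10; cy_3 = 3; cz_3 = 15; h_3 = 3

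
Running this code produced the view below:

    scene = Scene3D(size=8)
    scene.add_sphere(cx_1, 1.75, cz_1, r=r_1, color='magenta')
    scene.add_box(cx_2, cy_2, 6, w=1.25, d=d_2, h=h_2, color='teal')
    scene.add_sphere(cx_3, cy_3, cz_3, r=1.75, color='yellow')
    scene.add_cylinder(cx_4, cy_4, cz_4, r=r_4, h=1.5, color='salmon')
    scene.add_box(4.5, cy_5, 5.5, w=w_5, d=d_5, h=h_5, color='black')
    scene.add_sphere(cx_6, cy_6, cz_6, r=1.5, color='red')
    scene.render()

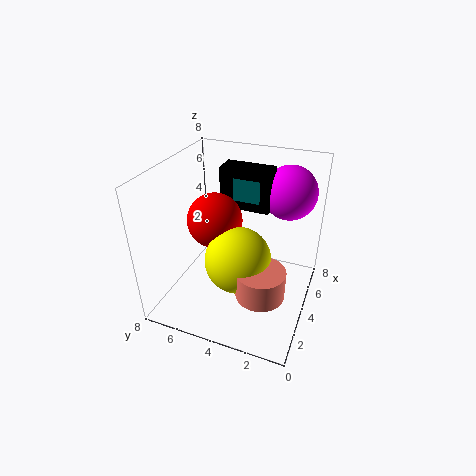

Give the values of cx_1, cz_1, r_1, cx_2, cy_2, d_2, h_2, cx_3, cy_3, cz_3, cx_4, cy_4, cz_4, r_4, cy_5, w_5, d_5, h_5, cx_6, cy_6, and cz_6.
cx_1 = 6, cz_1 = 6.25, r_1 = 1.5, cx_2 = 4.5, cy_2 = 3, d_2 = 1.5, h_2 = 1.25, cx_3 = 2.75, cy_3 = 3.5, cz_3 = 3.5, cx_4 = 2, cy_4 = 2, cz_4 = 2.25, r_4 = 1.25, cy_5 = 2.5, w_5 = 1.25, d_5 = 2.75, h_5 = 2.25, cx_6 = 3.75, cy_6 = 5.25, cz_6 = 5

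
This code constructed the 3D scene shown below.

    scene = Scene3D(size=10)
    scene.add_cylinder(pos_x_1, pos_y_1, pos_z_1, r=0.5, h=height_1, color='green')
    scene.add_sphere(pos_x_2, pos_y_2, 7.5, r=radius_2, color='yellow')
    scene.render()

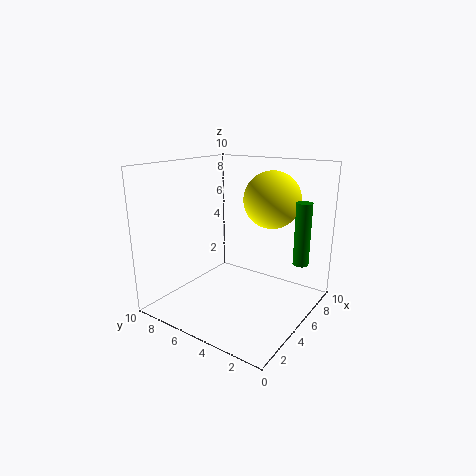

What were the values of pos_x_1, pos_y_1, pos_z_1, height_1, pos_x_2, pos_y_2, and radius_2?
pos_x_1 = 5.5, pos_y_1 = 0.5, pos_z_1 = 4, height_1 = 4, pos_x_2 = 7, pos_y_2 = 3.5, radius_2 = 2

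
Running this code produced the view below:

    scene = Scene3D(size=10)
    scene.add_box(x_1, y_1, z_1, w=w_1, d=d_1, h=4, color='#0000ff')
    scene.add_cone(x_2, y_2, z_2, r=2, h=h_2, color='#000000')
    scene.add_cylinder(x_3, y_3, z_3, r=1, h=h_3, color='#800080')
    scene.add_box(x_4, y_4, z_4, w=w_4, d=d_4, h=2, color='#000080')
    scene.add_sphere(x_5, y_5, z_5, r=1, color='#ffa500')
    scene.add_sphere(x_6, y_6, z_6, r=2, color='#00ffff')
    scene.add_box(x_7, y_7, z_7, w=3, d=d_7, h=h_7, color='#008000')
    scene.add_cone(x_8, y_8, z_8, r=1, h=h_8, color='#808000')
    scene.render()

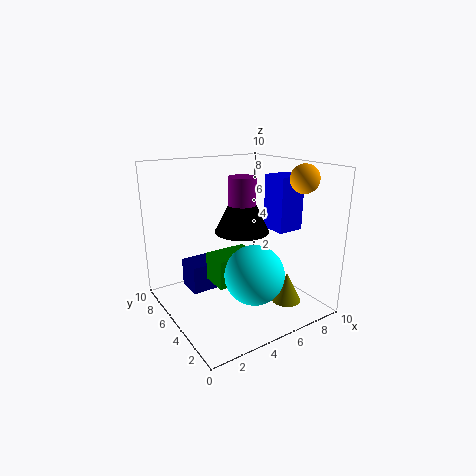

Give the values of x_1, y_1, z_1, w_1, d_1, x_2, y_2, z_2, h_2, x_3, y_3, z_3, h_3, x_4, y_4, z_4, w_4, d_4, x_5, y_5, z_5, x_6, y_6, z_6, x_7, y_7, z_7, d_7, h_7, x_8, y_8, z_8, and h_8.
x_1 = 8, y_1 = 4, z_1 = 5, w_1 = 2, d_1 = 2, x_2 = 6, y_2 = 6, z_2 = 5, h_2 = 4, x_3 = 6, y_3 = 6, z_3 = 5, h_3 = 4, x_4 = 2, y_4 = 6, z_4 = 1, w_4 = 2, d_4 = 2, x_5 = 9, y_5 = 3, z_5 = 9, x_6 = 5, y_6 = 3, z_6 = 3, x_7 = 3, y_7 = 4, z_7 = 2, d_7 = 2, h_7 = 2, x_8 = 7, y_8 = 2, z_8 = 1, h_8 = 2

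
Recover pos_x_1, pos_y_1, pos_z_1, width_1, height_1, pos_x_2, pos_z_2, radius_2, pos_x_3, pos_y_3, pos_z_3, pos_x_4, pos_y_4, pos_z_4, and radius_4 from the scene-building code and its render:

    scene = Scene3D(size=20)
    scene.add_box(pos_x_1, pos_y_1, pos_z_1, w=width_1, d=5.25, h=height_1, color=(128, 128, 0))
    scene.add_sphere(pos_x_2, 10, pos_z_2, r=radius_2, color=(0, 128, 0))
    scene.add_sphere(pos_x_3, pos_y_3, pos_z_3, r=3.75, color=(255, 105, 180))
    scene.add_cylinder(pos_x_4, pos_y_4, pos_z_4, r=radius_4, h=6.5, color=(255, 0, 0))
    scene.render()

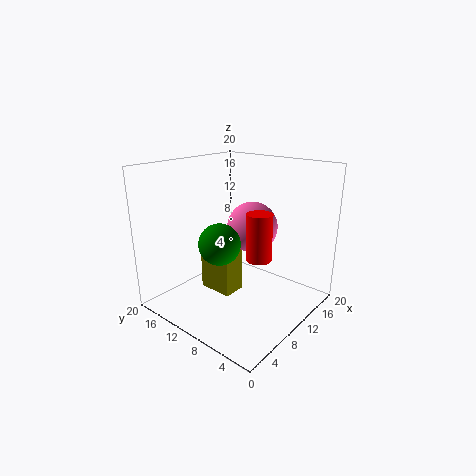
pos_x_1 = 8.75; pos_y_1 = 11; pos_z_1 = 0.75; width_1 = 3.5; height_1 = 8; pos_x_2 = 6.25; pos_z_2 = 10.25; radius_2 = 2.75; pos_x_3 = 14.25; pos_y_3 = 10.75; pos_z_3 = 10.25; pos_x_4 = 10.5; pos_y_4 = 6.75; pos_z_4 = 7.5; radius_4 = 1.75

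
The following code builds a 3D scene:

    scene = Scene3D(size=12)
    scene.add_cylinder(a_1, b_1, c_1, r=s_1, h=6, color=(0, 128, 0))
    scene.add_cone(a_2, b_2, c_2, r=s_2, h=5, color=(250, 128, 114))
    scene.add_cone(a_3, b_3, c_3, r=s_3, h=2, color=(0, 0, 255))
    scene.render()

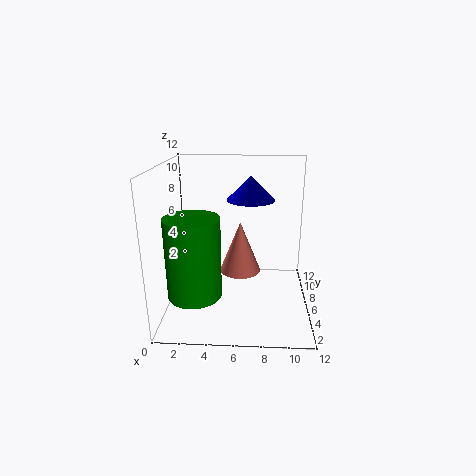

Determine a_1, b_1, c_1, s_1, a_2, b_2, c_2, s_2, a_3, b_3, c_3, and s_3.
a_1 = 3
b_1 = 2
c_1 = 3
s_1 = 2
a_2 = 6
b_2 = 10
c_2 = 1
s_2 = 2
a_3 = 7
b_3 = 7
c_3 = 9
s_3 = 2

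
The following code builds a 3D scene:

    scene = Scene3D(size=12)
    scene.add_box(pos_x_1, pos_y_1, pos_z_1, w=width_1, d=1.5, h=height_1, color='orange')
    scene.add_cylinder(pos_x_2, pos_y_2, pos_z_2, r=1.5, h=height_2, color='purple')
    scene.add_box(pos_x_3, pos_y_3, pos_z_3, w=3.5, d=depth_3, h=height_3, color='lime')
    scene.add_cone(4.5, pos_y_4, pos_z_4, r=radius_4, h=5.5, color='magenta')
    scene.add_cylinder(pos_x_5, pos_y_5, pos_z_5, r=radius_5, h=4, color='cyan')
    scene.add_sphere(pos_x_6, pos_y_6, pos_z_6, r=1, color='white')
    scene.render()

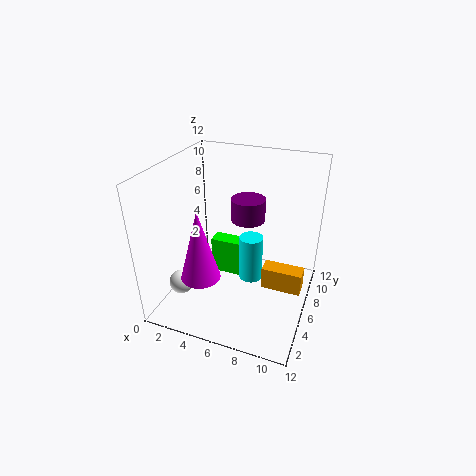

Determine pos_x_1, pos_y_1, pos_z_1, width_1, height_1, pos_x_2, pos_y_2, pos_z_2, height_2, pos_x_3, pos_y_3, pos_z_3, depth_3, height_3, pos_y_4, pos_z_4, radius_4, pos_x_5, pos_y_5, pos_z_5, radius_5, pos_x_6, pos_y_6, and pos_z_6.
pos_x_1 = 8, pos_y_1 = 6.5, pos_z_1 = 1, width_1 = 3.5, height_1 = 2, pos_x_2 = 6, pos_y_2 = 8.5, pos_z_2 = 6.5, height_2 = 2, pos_x_3 = 2.5, pos_y_3 = 8, pos_z_3 = 0.5, depth_3 = 1.5, height_3 = 3.5, pos_y_4 = 2, pos_z_4 = 4.5, radius_4 = 1.5, pos_x_5 = 7, pos_y_5 = 6.5, pos_z_5 = 2, radius_5 = 1, pos_x_6 = 2, pos_y_6 = 3, pos_z_6 = 2.5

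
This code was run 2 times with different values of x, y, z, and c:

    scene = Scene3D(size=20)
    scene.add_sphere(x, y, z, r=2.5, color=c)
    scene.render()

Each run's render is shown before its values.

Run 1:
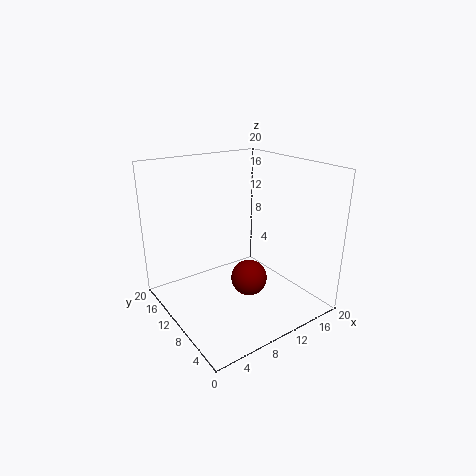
x = 10.5
y = 8
z = 4.5
c = 'maroon'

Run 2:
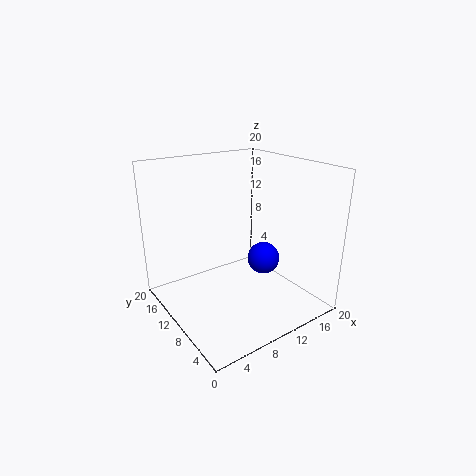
x = 16
y = 11.5
z = 4.5
c = 'blue'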